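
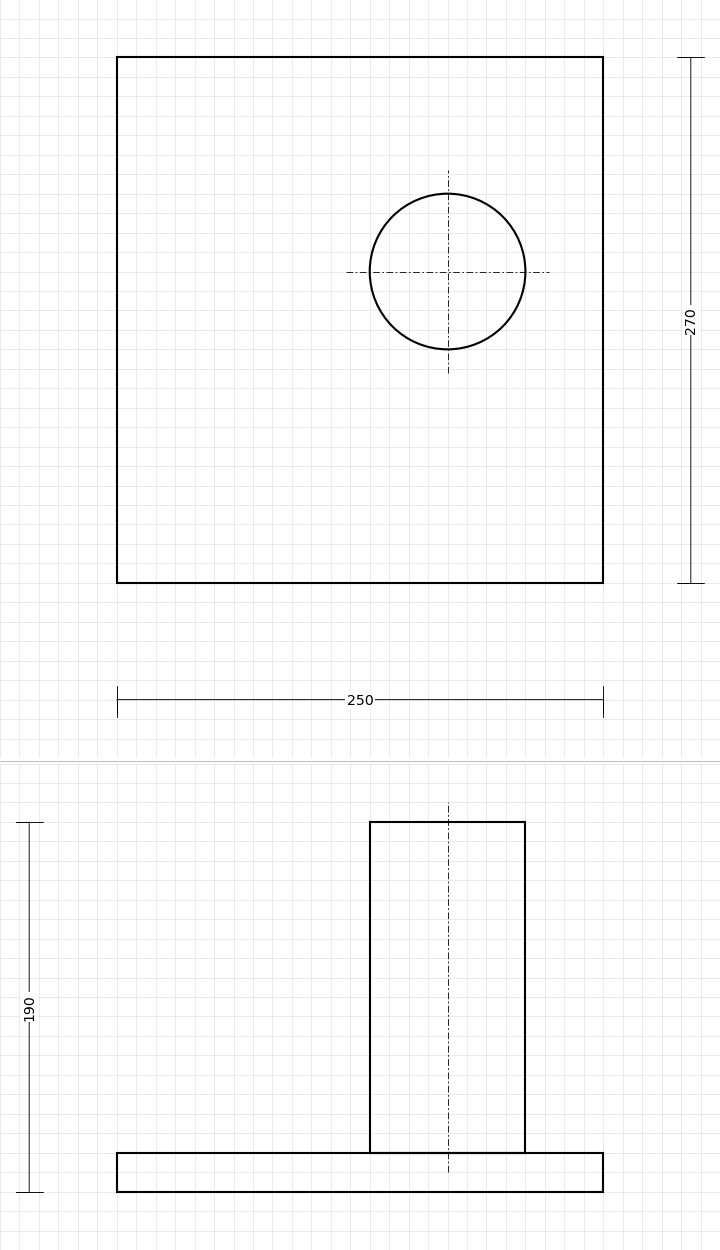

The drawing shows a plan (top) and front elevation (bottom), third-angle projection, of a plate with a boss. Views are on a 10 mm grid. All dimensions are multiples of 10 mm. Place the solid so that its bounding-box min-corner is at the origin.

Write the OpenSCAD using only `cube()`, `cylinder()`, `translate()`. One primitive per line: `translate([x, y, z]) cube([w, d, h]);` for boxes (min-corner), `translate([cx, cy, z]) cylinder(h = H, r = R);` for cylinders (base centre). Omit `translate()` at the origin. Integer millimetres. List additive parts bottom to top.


cube([250, 270, 20]);
translate([170, 160, 20]) cylinder(h = 170, r = 40);


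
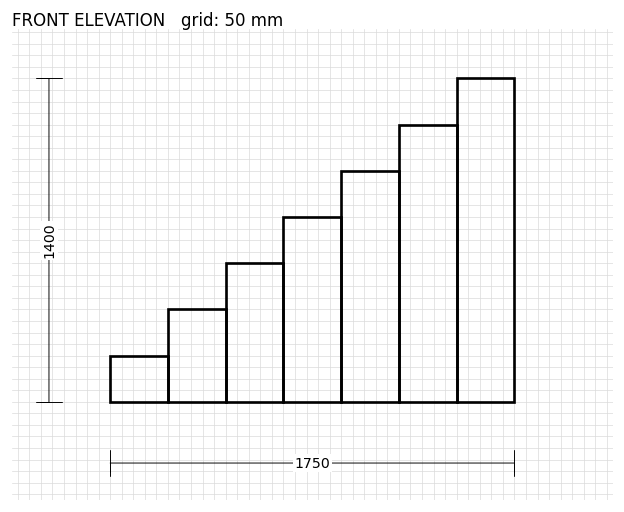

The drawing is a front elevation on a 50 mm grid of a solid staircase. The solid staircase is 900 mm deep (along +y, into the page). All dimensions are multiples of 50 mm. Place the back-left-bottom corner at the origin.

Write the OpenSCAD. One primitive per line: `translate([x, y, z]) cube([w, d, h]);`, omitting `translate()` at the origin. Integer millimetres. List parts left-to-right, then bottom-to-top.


cube([250, 900, 200]);
translate([250, 0, 0]) cube([250, 900, 400]);
translate([500, 0, 0]) cube([250, 900, 600]);
translate([750, 0, 0]) cube([250, 900, 800]);
translate([1000, 0, 0]) cube([250, 900, 1000]);
translate([1250, 0, 0]) cube([250, 900, 1200]);
translate([1500, 0, 0]) cube([250, 900, 1400]);


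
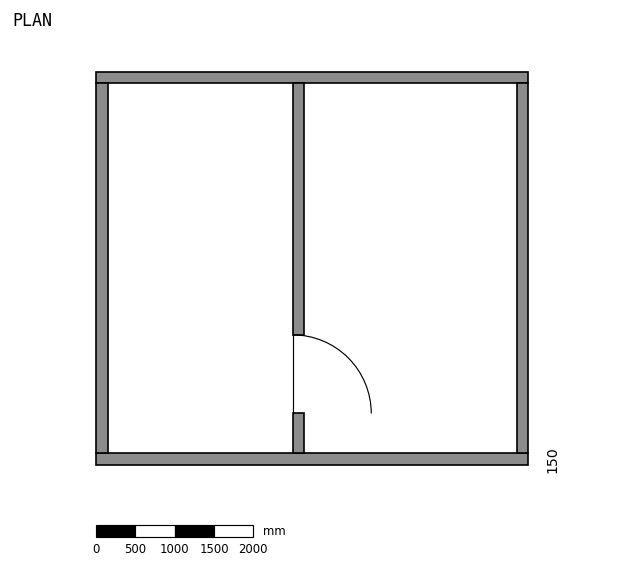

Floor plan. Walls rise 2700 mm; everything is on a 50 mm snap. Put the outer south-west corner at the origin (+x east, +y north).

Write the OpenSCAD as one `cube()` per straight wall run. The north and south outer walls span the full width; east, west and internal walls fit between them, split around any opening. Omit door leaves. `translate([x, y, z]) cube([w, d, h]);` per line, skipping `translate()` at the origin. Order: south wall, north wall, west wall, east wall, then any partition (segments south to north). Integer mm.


cube([5500, 150, 2700]);
translate([0, 4850, 0]) cube([5500, 150, 2700]);
translate([0, 150, 0]) cube([150, 4700, 2700]);
translate([5350, 150, 0]) cube([150, 4700, 2700]);
translate([2500, 150, 0]) cube([150, 500, 2700]);
translate([2500, 1650, 0]) cube([150, 3200, 2700]);


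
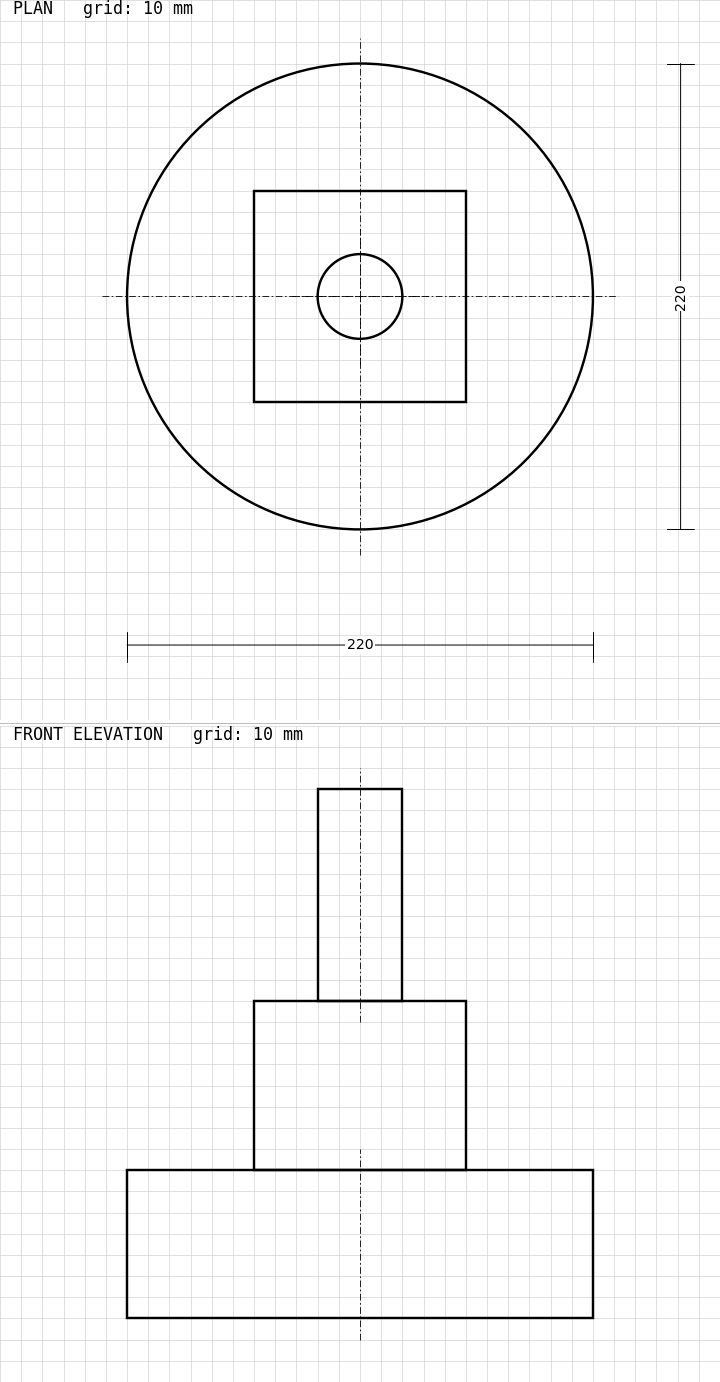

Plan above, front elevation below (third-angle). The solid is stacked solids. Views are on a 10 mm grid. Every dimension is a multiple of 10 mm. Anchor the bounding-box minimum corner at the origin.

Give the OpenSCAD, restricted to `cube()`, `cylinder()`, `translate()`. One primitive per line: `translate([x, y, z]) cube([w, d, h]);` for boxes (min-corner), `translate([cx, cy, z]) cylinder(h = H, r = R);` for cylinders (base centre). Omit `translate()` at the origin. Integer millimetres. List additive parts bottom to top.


translate([110, 110, 0]) cylinder(h = 70, r = 110);
translate([60, 60, 70]) cube([100, 100, 80]);
translate([110, 110, 150]) cylinder(h = 100, r = 20);


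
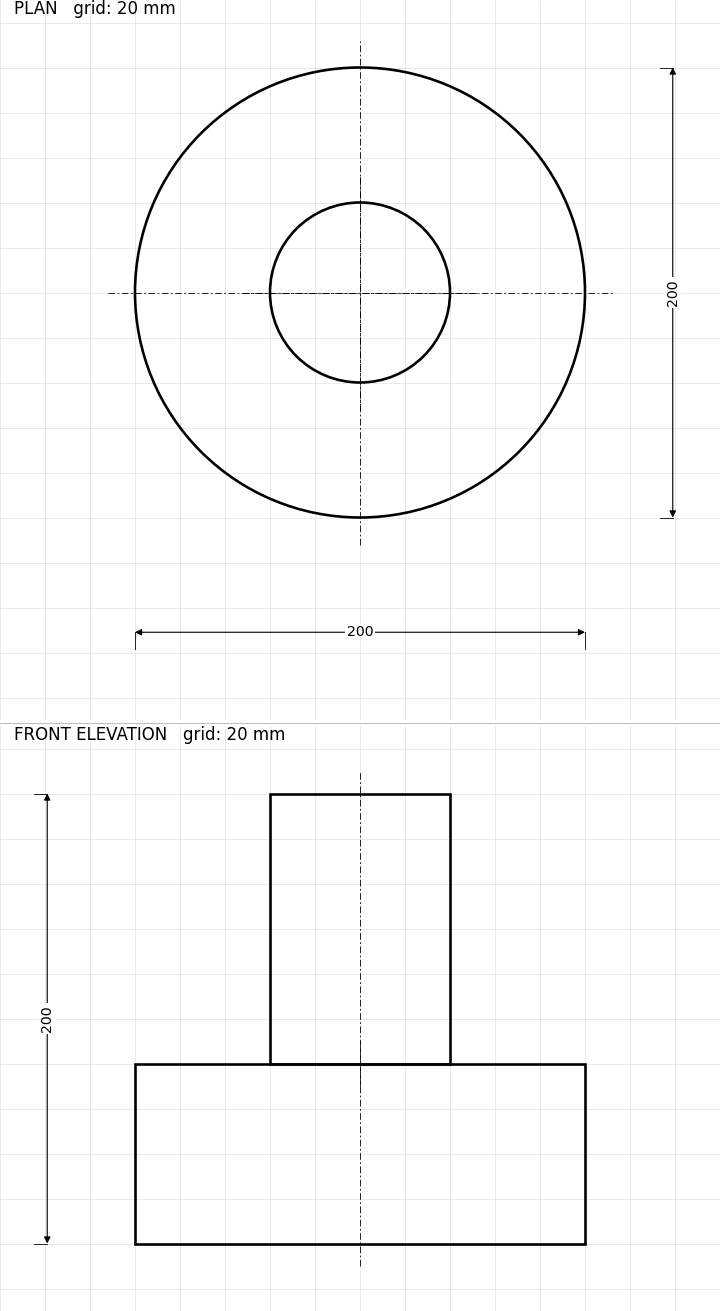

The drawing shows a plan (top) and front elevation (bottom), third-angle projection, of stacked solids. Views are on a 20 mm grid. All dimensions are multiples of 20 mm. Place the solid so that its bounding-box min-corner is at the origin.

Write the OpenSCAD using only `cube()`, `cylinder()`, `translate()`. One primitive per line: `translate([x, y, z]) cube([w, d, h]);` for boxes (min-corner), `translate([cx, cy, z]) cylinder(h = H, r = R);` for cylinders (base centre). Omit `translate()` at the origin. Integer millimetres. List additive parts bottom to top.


translate([100, 100, 0]) cylinder(h = 80, r = 100);
translate([100, 100, 80]) cylinder(h = 120, r = 40);


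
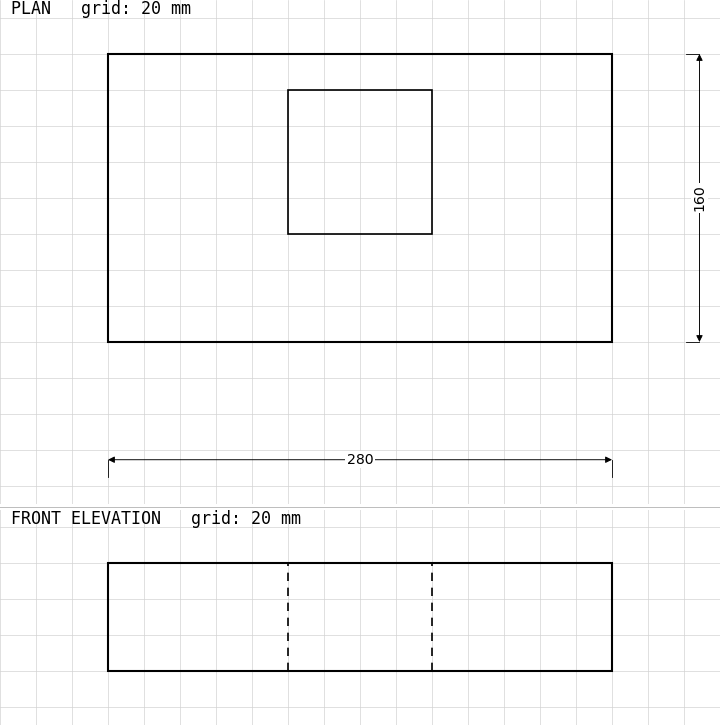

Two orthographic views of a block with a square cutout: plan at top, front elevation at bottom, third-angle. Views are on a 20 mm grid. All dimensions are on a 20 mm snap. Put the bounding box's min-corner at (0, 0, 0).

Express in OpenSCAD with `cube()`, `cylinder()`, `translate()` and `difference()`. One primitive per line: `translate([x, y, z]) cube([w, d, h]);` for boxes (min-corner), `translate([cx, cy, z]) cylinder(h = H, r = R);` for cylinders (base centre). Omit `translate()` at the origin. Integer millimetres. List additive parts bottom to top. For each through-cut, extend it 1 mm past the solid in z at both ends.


difference() {
  cube([280, 160, 60]);
  translate([100, 60, -1]) cube([80, 80, 62]);
}


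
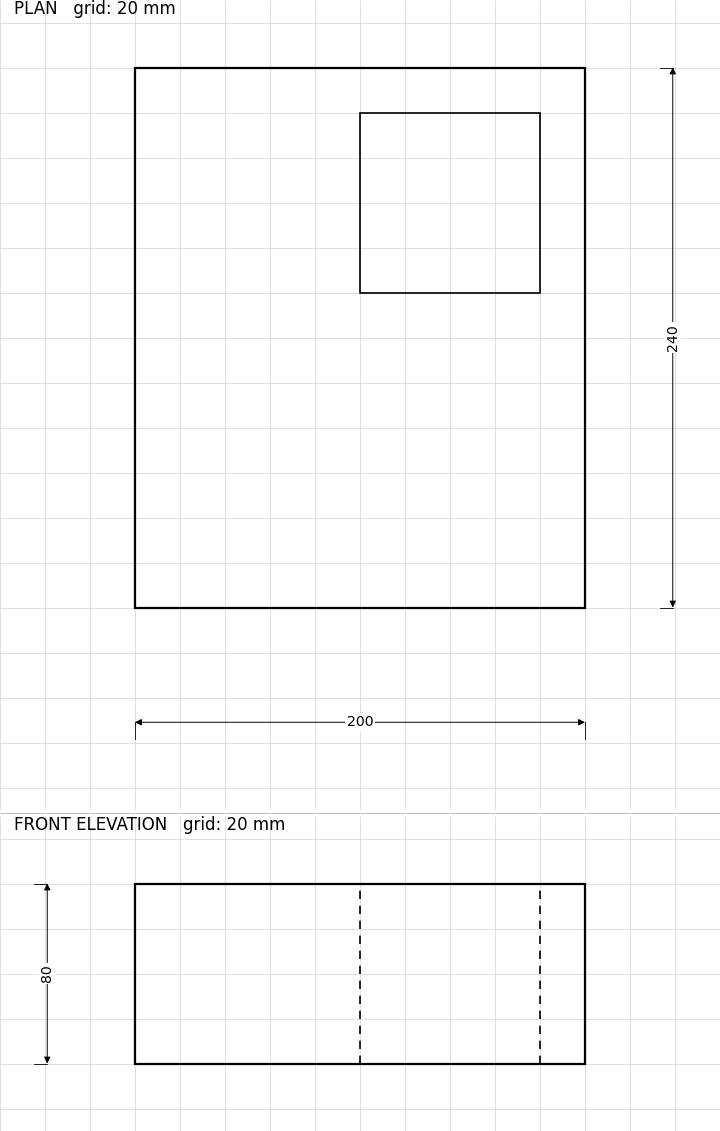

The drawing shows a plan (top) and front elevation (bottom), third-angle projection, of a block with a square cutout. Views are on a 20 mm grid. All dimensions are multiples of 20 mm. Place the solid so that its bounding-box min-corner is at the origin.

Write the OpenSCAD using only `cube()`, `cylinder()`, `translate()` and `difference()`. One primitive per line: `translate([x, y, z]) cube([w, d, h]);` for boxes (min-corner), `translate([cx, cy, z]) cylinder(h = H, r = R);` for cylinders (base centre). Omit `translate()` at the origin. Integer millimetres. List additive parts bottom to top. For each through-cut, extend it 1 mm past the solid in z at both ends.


difference() {
  cube([200, 240, 80]);
  translate([100, 140, -1]) cube([80, 80, 82]);
}


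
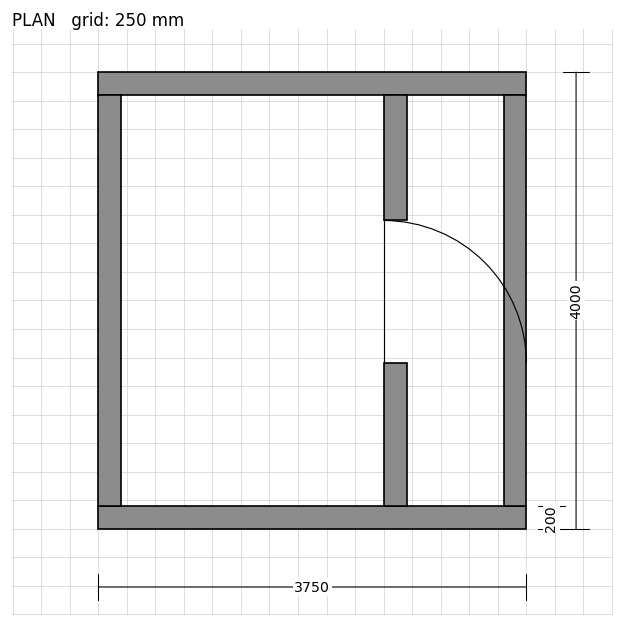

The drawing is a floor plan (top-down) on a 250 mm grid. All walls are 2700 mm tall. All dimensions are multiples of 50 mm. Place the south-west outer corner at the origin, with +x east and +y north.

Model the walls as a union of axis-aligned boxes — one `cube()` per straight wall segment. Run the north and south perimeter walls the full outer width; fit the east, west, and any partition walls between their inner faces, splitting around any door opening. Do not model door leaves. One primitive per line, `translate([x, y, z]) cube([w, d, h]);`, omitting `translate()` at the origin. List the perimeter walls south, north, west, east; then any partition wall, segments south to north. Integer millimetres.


cube([3750, 200, 2700]);
translate([0, 3800, 0]) cube([3750, 200, 2700]);
translate([0, 200, 0]) cube([200, 3600, 2700]);
translate([3550, 200, 0]) cube([200, 3600, 2700]);
translate([2500, 200, 0]) cube([200, 1250, 2700]);
translate([2500, 2700, 0]) cube([200, 1100, 2700]);


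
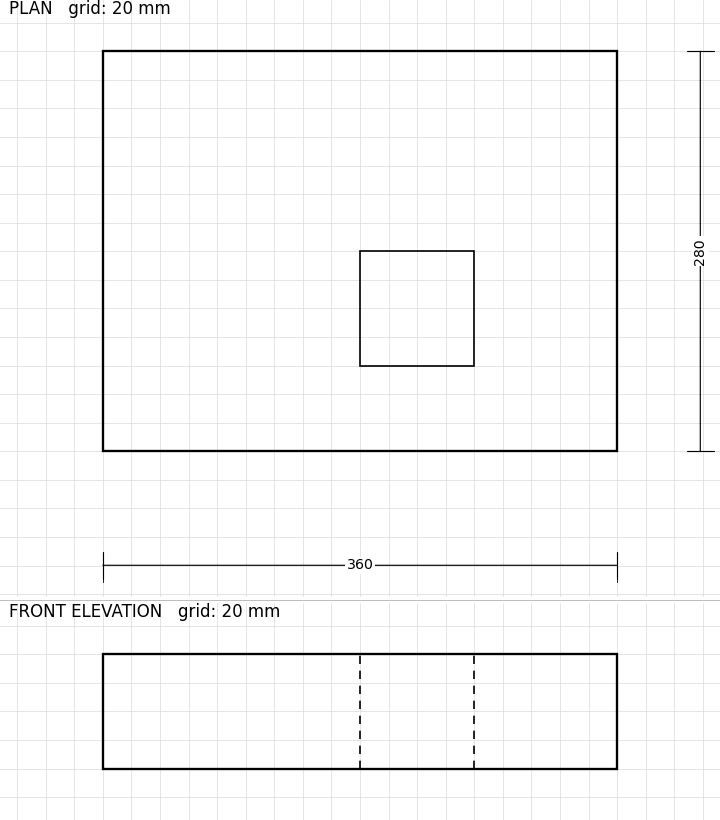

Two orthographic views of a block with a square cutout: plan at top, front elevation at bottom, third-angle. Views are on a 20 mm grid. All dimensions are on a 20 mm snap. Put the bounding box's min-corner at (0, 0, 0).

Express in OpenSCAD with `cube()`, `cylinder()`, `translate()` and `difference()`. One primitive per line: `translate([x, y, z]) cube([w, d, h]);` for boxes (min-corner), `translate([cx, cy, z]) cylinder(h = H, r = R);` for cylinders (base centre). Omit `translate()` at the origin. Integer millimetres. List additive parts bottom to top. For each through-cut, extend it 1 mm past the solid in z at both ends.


difference() {
  cube([360, 280, 80]);
  translate([180, 60, -1]) cube([80, 80, 82]);
}


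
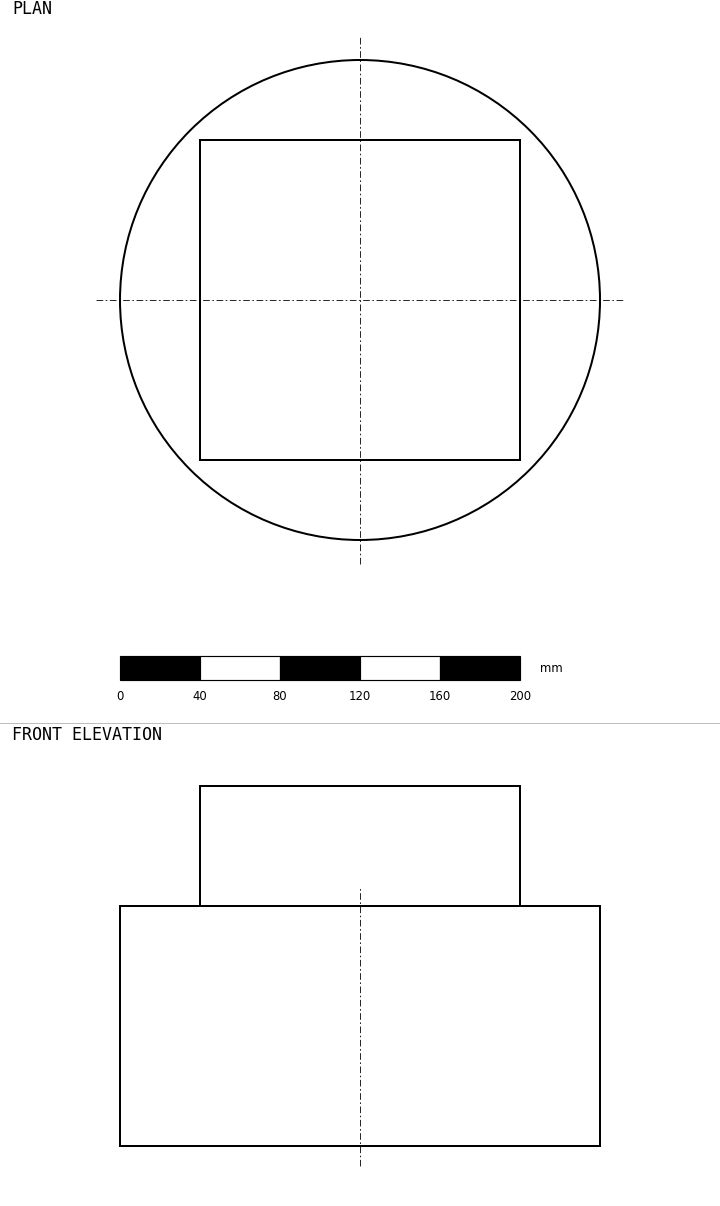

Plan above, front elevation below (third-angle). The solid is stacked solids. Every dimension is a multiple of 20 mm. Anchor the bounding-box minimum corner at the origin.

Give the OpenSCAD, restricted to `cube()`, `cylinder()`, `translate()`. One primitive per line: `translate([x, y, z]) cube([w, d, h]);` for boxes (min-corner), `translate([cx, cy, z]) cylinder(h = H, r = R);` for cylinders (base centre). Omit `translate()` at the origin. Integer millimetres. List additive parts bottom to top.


translate([120, 120, 0]) cylinder(h = 120, r = 120);
translate([40, 40, 120]) cube([160, 160, 60]);


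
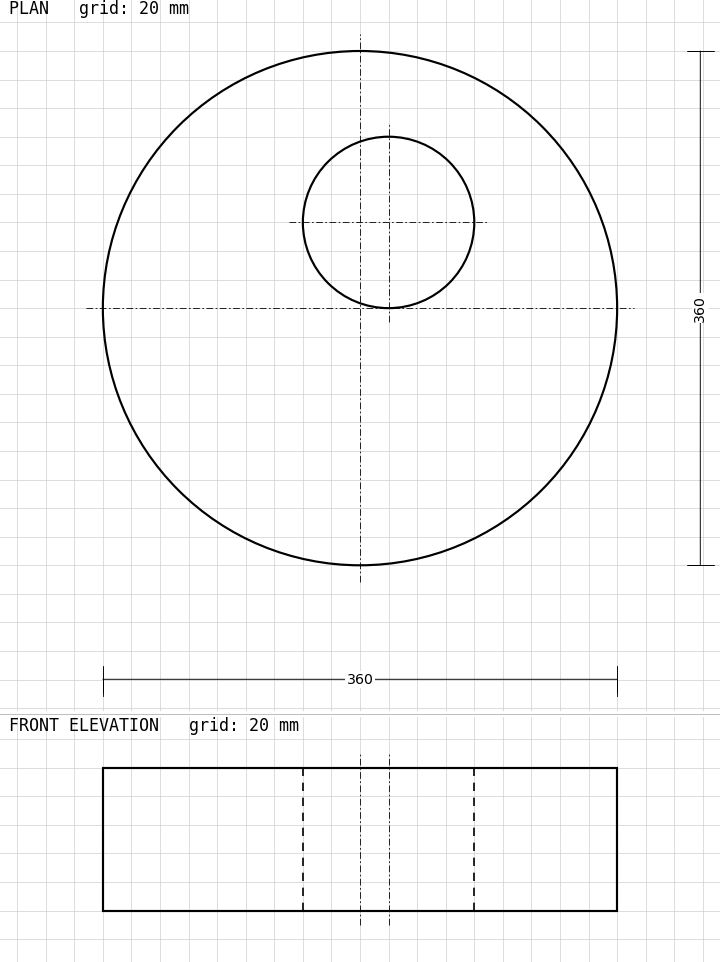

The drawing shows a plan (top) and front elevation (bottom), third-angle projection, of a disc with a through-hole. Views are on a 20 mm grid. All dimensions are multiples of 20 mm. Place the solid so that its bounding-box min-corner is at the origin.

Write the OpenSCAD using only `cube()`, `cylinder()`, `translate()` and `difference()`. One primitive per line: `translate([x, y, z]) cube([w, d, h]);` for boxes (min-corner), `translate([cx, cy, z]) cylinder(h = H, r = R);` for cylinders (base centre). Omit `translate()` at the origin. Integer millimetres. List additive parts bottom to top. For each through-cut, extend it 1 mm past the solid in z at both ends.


difference() {
  translate([180, 180, 0]) cylinder(h = 100, r = 180);
  translate([200, 240, -1]) cylinder(h = 102, r = 60);
}


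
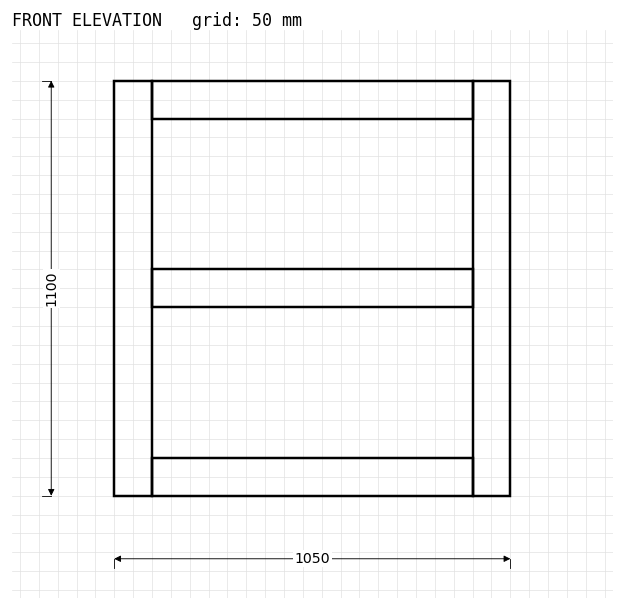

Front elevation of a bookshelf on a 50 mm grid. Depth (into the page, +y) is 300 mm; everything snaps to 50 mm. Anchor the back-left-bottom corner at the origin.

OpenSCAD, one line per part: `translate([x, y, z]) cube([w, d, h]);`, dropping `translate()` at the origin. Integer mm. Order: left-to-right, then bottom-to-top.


cube([100, 300, 1100]);
translate([100, 0, 0]) cube([850, 300, 100]);
translate([100, 0, 500]) cube([850, 300, 100]);
translate([100, 0, 1000]) cube([850, 300, 100]);
translate([950, 0, 0]) cube([100, 300, 1100]);


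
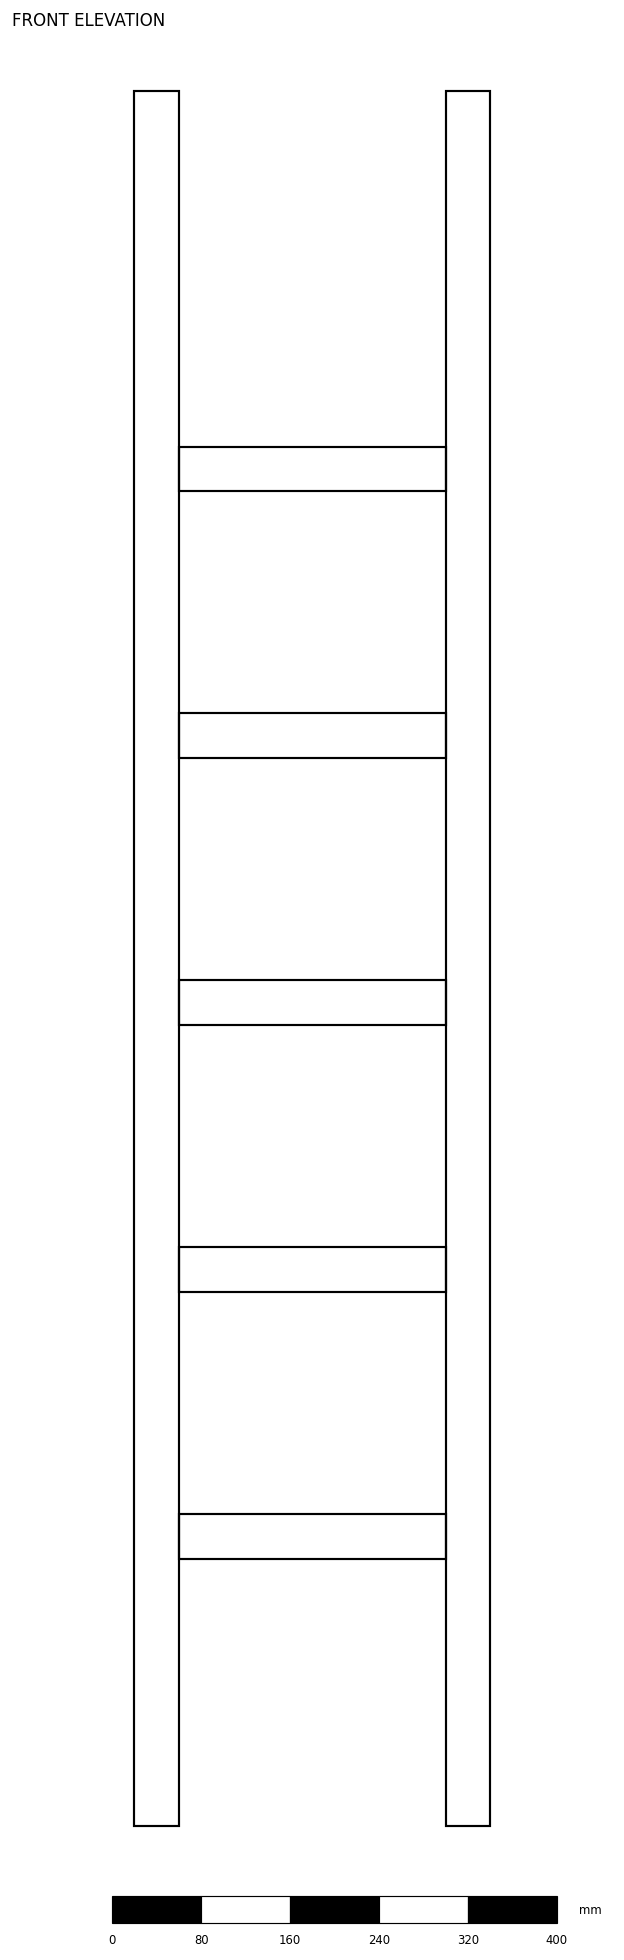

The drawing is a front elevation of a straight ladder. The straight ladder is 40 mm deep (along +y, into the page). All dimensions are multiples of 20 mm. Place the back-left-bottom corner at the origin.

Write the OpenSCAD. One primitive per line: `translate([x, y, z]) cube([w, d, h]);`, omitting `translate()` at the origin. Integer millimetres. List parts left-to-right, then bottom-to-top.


cube([40, 40, 1560]);
translate([40, 0, 240]) cube([240, 40, 40]);
translate([40, 0, 480]) cube([240, 40, 40]);
translate([40, 0, 720]) cube([240, 40, 40]);
translate([40, 0, 960]) cube([240, 40, 40]);
translate([40, 0, 1200]) cube([240, 40, 40]);
translate([280, 0, 0]) cube([40, 40, 1560]);


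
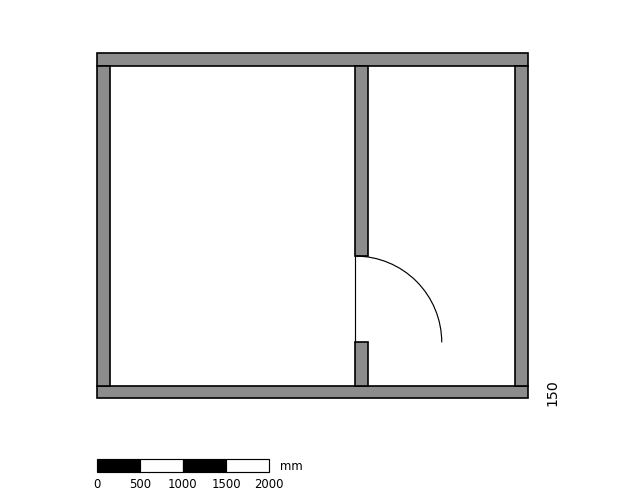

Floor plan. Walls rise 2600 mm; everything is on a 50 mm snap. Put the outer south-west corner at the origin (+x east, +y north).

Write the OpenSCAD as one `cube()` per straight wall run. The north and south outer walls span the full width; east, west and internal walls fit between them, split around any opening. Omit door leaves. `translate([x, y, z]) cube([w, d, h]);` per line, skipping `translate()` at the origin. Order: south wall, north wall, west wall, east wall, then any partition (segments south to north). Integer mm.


cube([5000, 150, 2600]);
translate([0, 3850, 0]) cube([5000, 150, 2600]);
translate([0, 150, 0]) cube([150, 3700, 2600]);
translate([4850, 150, 0]) cube([150, 3700, 2600]);
translate([3000, 150, 0]) cube([150, 500, 2600]);
translate([3000, 1650, 0]) cube([150, 2200, 2600]);


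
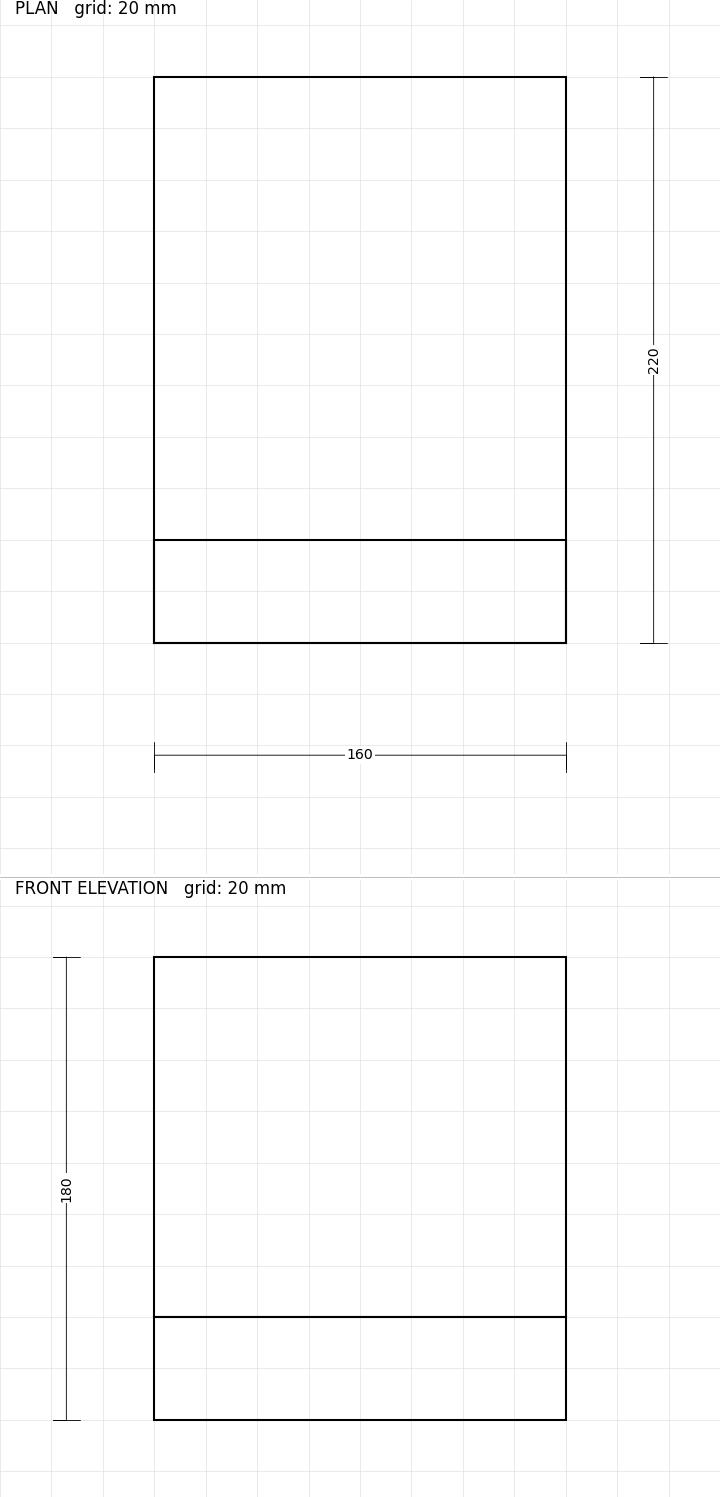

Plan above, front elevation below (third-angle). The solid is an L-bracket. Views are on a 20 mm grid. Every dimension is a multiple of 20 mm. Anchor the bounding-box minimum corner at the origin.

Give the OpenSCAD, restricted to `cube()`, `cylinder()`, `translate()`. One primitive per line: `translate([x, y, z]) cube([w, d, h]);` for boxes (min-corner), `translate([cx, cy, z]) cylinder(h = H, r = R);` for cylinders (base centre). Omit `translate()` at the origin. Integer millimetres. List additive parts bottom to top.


cube([160, 220, 40]);
translate([0, 0, 40]) cube([160, 40, 140]);


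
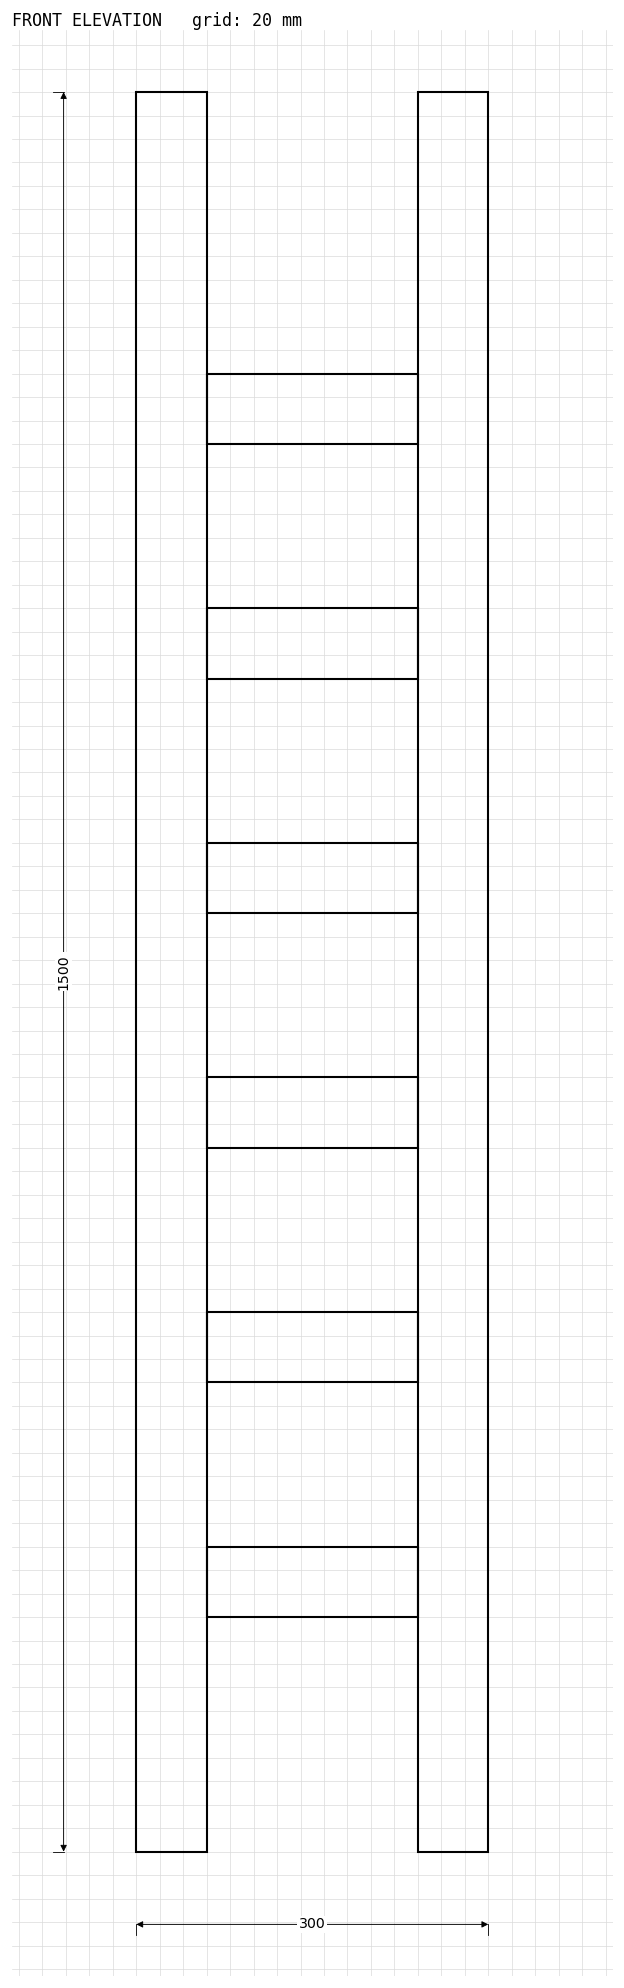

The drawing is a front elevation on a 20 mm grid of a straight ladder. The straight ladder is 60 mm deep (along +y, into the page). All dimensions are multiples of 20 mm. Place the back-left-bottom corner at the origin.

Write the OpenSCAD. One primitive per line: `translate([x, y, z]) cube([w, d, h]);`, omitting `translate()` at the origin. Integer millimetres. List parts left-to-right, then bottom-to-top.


cube([60, 60, 1500]);
translate([60, 0, 200]) cube([180, 60, 60]);
translate([60, 0, 400]) cube([180, 60, 60]);
translate([60, 0, 600]) cube([180, 60, 60]);
translate([60, 0, 800]) cube([180, 60, 60]);
translate([60, 0, 1000]) cube([180, 60, 60]);
translate([60, 0, 1200]) cube([180, 60, 60]);
translate([240, 0, 0]) cube([60, 60, 1500]);


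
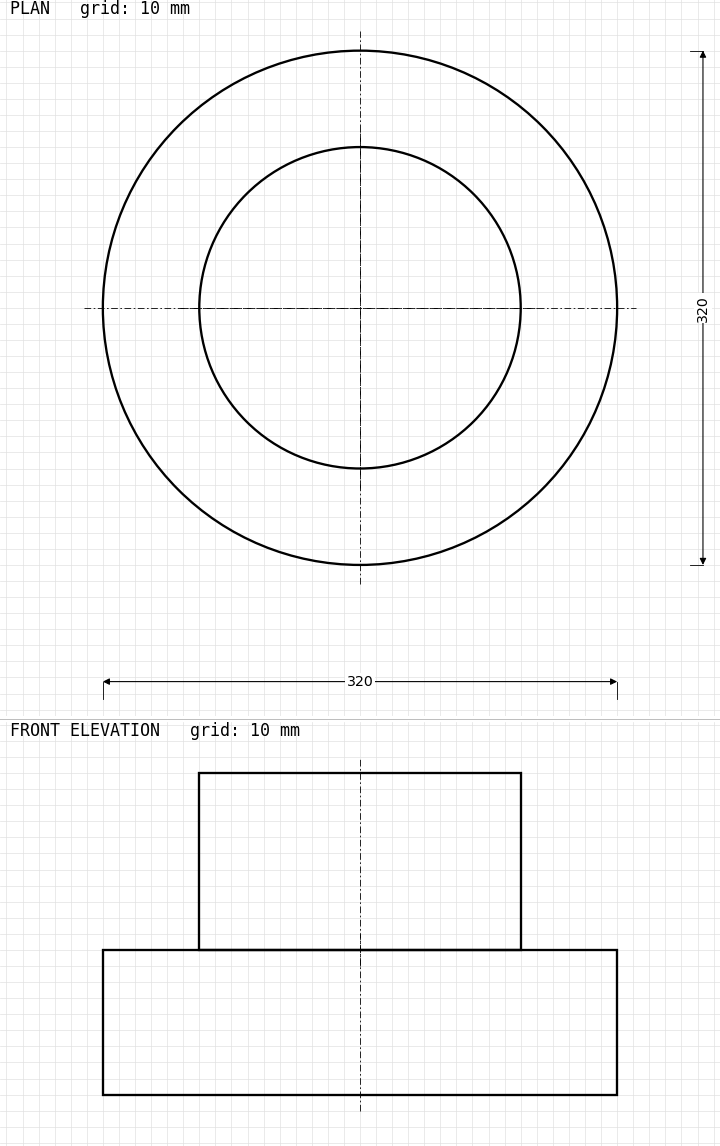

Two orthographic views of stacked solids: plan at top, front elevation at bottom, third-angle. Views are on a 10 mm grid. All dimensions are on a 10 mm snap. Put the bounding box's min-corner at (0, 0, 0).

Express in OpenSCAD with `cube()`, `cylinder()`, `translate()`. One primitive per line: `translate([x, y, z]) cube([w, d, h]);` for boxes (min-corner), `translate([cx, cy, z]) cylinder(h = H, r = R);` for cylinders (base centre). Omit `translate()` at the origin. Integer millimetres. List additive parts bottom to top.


translate([160, 160, 0]) cylinder(h = 90, r = 160);
translate([160, 160, 90]) cylinder(h = 110, r = 100);


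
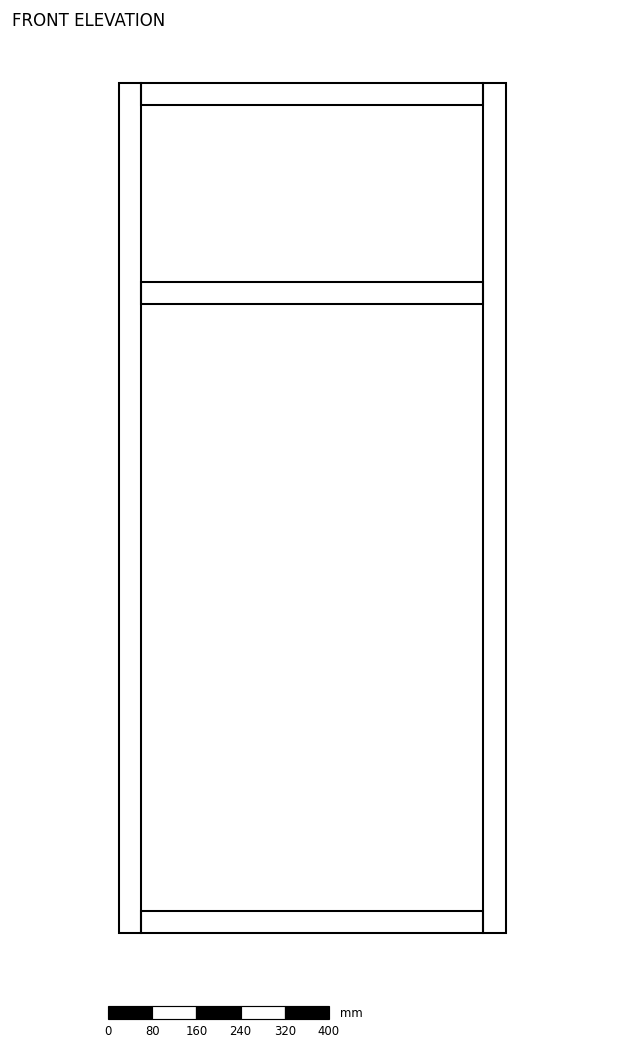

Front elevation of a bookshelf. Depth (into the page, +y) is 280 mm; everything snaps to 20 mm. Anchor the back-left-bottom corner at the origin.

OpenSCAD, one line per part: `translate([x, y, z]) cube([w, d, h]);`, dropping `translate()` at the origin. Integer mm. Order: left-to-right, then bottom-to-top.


cube([40, 280, 1540]);
translate([40, 0, 0]) cube([620, 280, 40]);
translate([40, 0, 1140]) cube([620, 280, 40]);
translate([40, 0, 1500]) cube([620, 280, 40]);
translate([660, 0, 0]) cube([40, 280, 1540]);


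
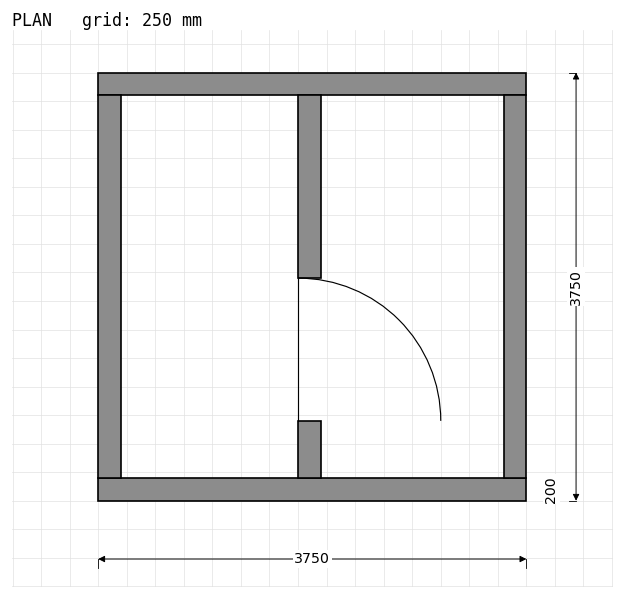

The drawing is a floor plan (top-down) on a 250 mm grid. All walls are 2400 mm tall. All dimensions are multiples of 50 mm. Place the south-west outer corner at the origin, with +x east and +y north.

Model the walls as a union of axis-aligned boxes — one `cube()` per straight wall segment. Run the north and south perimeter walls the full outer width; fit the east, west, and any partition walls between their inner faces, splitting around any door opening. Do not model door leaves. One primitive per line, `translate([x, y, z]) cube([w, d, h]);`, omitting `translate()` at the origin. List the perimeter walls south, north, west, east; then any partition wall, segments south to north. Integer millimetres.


cube([3750, 200, 2400]);
translate([0, 3550, 0]) cube([3750, 200, 2400]);
translate([0, 200, 0]) cube([200, 3350, 2400]);
translate([3550, 200, 0]) cube([200, 3350, 2400]);
translate([1750, 200, 0]) cube([200, 500, 2400]);
translate([1750, 1950, 0]) cube([200, 1600, 2400]);


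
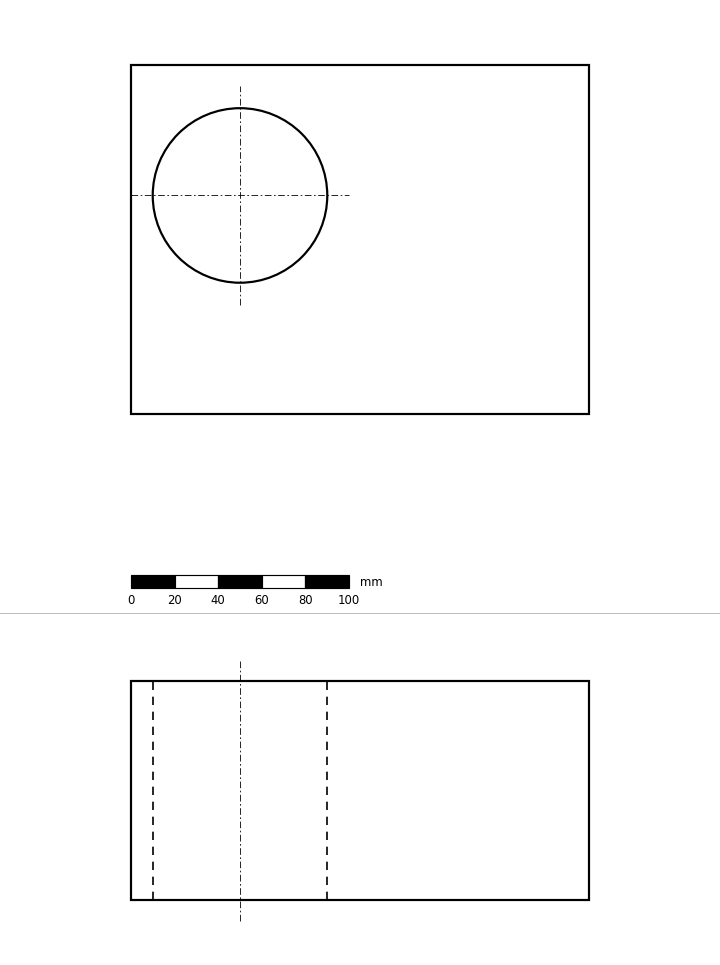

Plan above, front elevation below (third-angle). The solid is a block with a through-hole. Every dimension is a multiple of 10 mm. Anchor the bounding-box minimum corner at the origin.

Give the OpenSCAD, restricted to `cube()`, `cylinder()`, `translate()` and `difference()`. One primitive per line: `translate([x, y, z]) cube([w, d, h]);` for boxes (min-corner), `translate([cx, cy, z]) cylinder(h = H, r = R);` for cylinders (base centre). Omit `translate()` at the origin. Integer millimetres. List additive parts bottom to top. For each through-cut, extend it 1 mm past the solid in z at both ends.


difference() {
  cube([210, 160, 100]);
  translate([50, 100, -1]) cylinder(h = 102, r = 40);
}


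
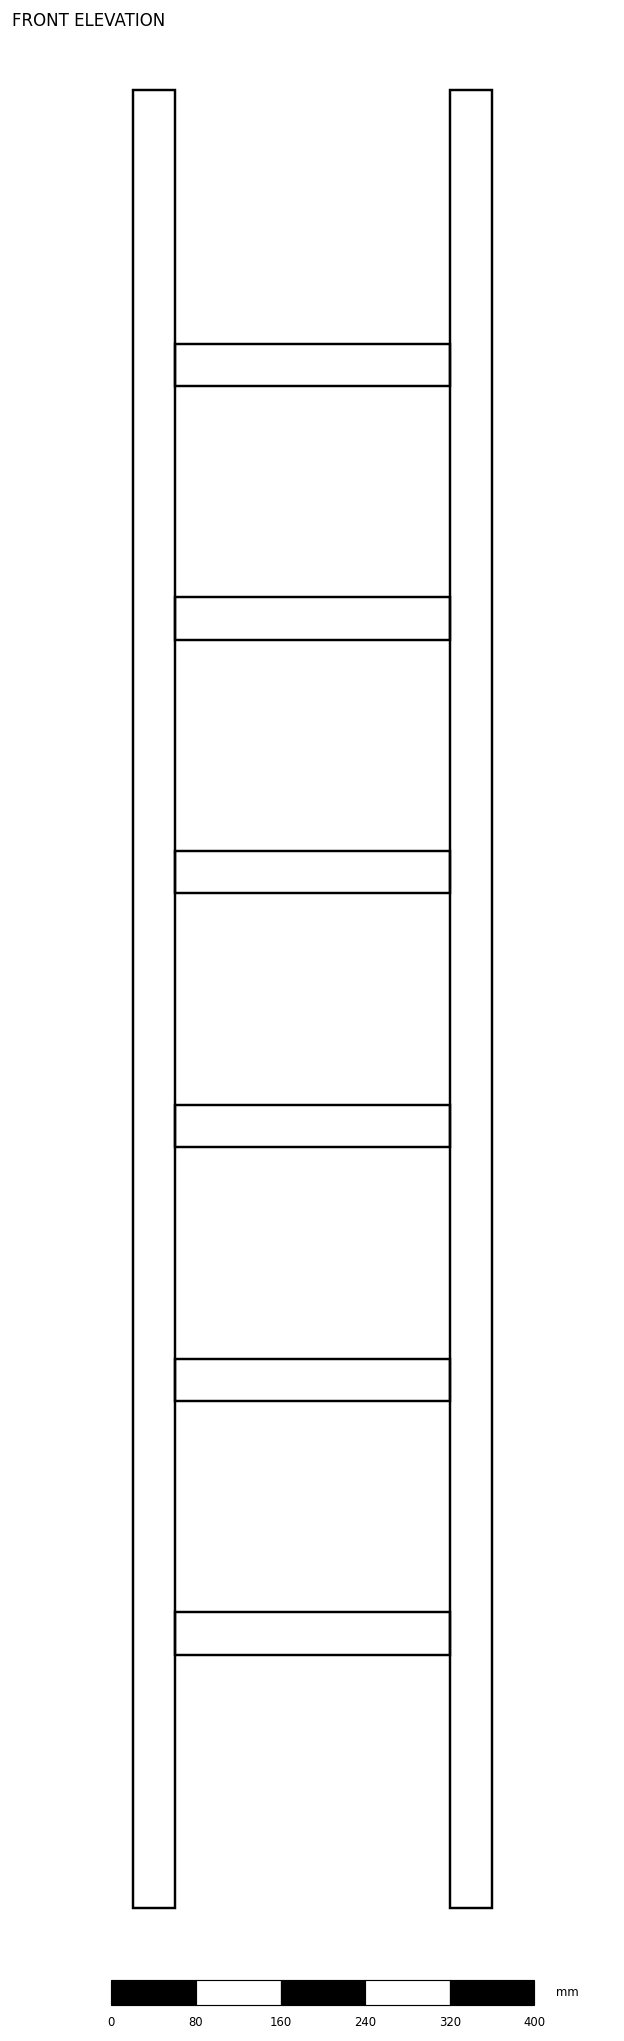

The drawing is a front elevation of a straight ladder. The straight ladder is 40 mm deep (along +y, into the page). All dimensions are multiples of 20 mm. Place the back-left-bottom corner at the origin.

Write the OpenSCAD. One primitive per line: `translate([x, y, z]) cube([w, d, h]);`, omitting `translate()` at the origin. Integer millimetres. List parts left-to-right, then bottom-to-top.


cube([40, 40, 1720]);
translate([40, 0, 240]) cube([260, 40, 40]);
translate([40, 0, 480]) cube([260, 40, 40]);
translate([40, 0, 720]) cube([260, 40, 40]);
translate([40, 0, 960]) cube([260, 40, 40]);
translate([40, 0, 1200]) cube([260, 40, 40]);
translate([40, 0, 1440]) cube([260, 40, 40]);
translate([300, 0, 0]) cube([40, 40, 1720]);


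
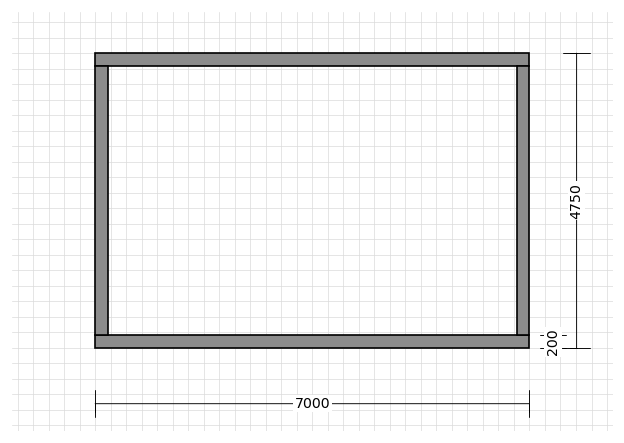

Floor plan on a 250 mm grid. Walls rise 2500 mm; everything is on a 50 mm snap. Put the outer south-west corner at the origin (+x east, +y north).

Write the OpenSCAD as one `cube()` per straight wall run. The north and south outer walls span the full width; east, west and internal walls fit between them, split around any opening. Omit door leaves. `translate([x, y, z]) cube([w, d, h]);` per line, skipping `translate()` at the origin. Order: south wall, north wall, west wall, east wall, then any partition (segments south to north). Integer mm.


cube([7000, 200, 2500]);
translate([0, 4550, 0]) cube([7000, 200, 2500]);
translate([0, 200, 0]) cube([200, 4350, 2500]);
translate([6800, 200, 0]) cube([200, 4350, 2500]);


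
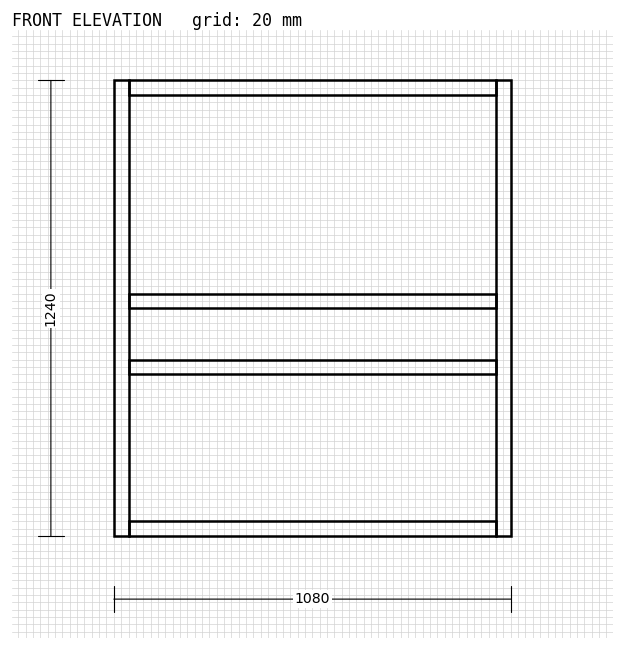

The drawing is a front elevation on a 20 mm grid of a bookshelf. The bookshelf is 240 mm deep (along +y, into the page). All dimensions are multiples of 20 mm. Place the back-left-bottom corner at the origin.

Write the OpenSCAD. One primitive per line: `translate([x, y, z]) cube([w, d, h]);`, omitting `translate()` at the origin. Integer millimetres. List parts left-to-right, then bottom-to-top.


cube([40, 240, 1240]);
translate([40, 0, 0]) cube([1000, 240, 40]);
translate([40, 0, 440]) cube([1000, 240, 40]);
translate([40, 0, 620]) cube([1000, 240, 40]);
translate([40, 0, 1200]) cube([1000, 240, 40]);
translate([1040, 0, 0]) cube([40, 240, 1240]);


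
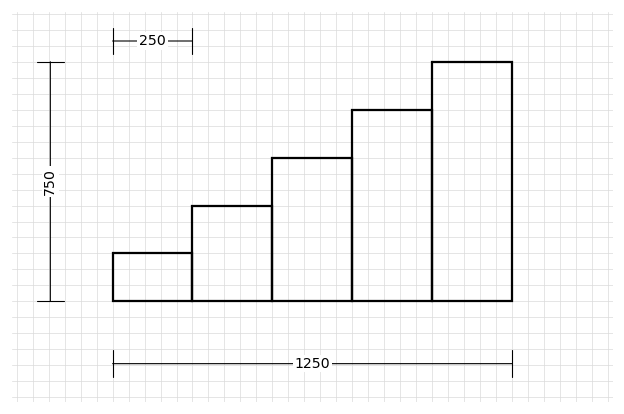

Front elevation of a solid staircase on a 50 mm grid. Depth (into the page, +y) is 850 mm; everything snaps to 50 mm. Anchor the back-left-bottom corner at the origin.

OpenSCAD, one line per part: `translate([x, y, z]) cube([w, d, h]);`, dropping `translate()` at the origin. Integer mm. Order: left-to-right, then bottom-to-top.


cube([250, 850, 150]);
translate([250, 0, 0]) cube([250, 850, 300]);
translate([500, 0, 0]) cube([250, 850, 450]);
translate([750, 0, 0]) cube([250, 850, 600]);
translate([1000, 0, 0]) cube([250, 850, 750]);


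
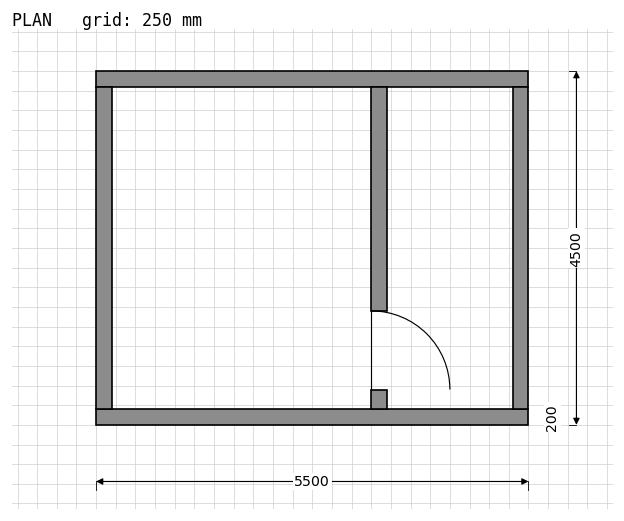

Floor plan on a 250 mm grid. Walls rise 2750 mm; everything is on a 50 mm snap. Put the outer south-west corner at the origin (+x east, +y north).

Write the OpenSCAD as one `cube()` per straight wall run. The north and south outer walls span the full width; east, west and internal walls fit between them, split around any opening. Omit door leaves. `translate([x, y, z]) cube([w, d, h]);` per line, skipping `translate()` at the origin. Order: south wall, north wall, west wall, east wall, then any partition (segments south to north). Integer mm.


cube([5500, 200, 2750]);
translate([0, 4300, 0]) cube([5500, 200, 2750]);
translate([0, 200, 0]) cube([200, 4100, 2750]);
translate([5300, 200, 0]) cube([200, 4100, 2750]);
translate([3500, 200, 0]) cube([200, 250, 2750]);
translate([3500, 1450, 0]) cube([200, 2850, 2750]);


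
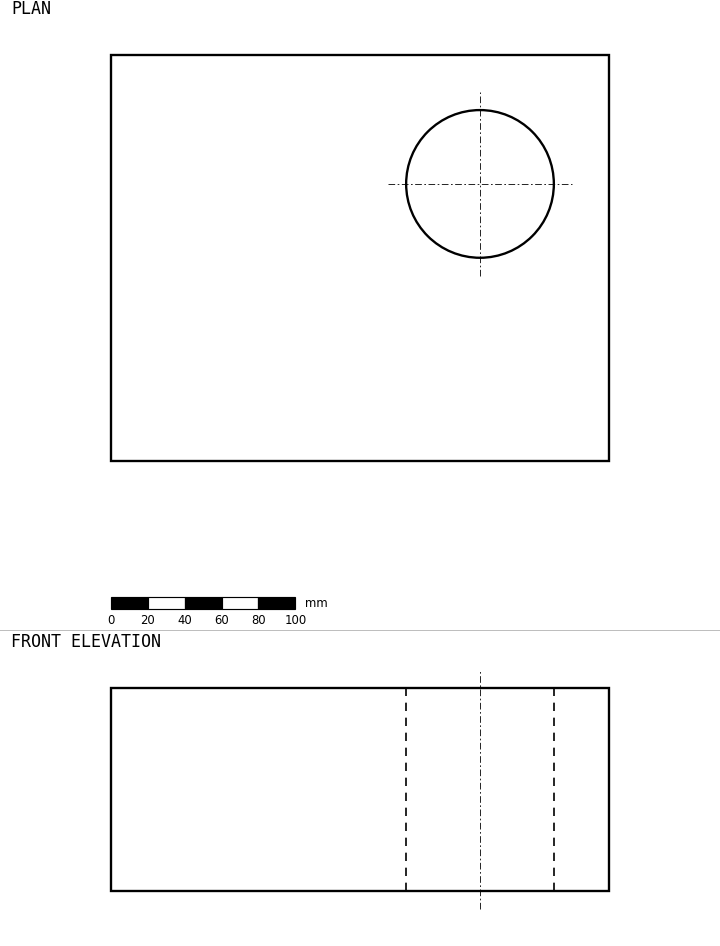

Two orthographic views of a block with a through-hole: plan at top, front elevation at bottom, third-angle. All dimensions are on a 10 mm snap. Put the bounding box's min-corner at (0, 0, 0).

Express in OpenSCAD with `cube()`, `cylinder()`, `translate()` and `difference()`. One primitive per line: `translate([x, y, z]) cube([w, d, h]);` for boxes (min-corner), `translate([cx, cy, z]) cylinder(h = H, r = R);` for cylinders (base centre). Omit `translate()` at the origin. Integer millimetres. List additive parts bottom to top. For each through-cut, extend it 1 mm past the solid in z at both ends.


difference() {
  cube([270, 220, 110]);
  translate([200, 150, -1]) cylinder(h = 112, r = 40);
}


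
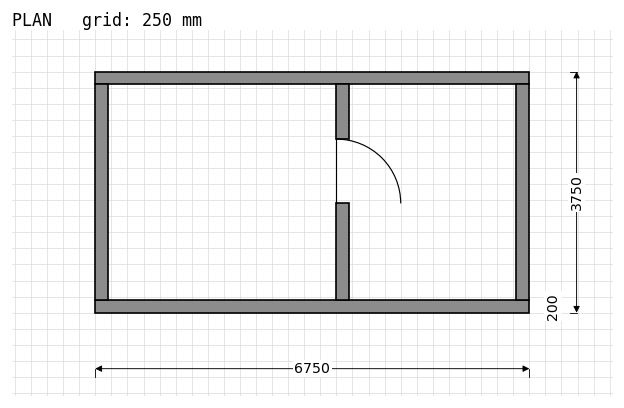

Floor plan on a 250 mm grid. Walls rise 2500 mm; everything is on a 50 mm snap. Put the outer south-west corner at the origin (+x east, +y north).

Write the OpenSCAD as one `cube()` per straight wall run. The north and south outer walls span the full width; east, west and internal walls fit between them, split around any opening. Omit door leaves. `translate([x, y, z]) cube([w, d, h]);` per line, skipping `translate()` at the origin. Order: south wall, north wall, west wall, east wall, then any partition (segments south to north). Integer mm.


cube([6750, 200, 2500]);
translate([0, 3550, 0]) cube([6750, 200, 2500]);
translate([0, 200, 0]) cube([200, 3350, 2500]);
translate([6550, 200, 0]) cube([200, 3350, 2500]);
translate([3750, 200, 0]) cube([200, 1500, 2500]);
translate([3750, 2700, 0]) cube([200, 850, 2500]);


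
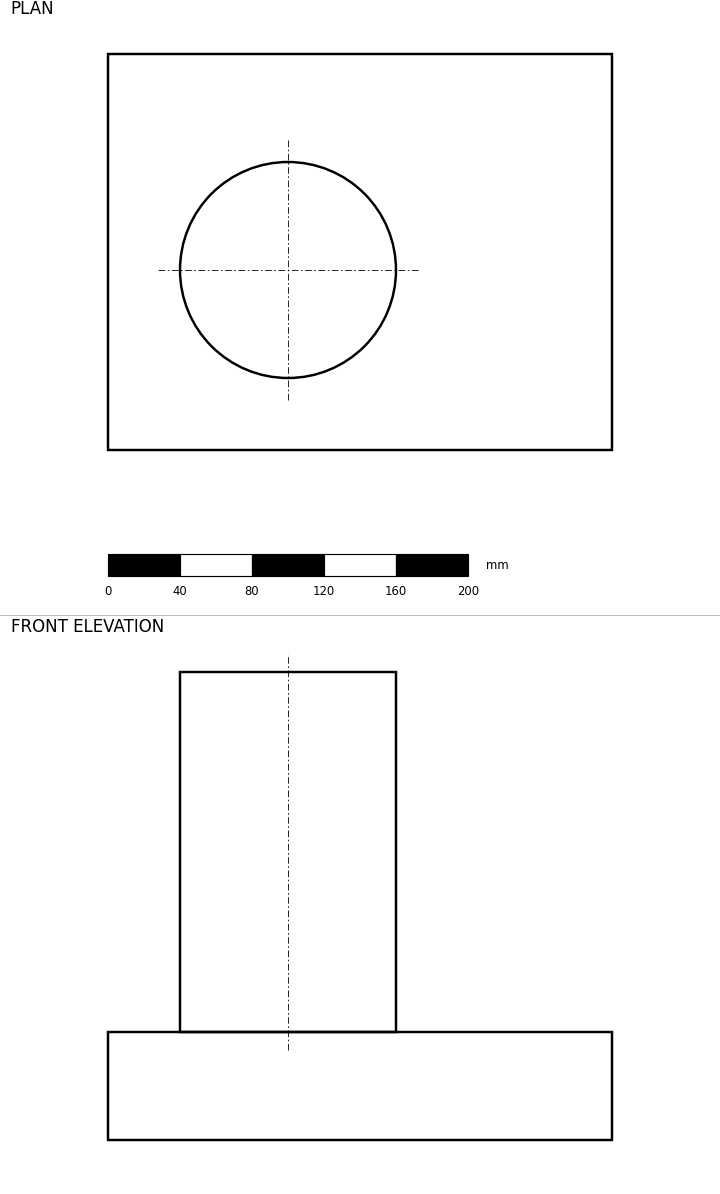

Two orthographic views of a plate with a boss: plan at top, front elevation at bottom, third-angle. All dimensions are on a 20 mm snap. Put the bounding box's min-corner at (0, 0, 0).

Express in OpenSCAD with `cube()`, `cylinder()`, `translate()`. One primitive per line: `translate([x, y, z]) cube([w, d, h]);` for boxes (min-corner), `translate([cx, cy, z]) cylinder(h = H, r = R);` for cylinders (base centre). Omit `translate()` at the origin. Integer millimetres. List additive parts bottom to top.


cube([280, 220, 60]);
translate([100, 100, 60]) cylinder(h = 200, r = 60);


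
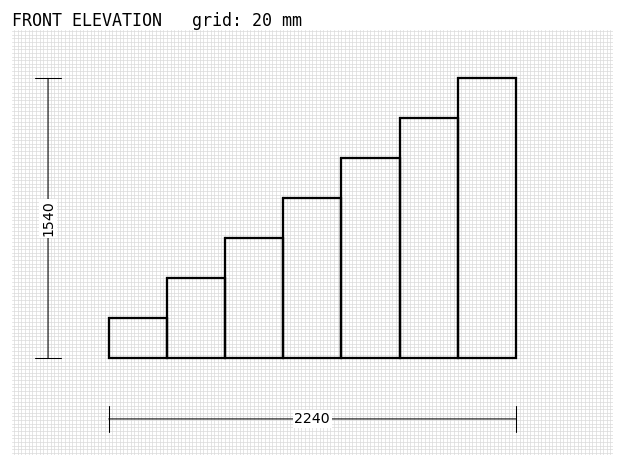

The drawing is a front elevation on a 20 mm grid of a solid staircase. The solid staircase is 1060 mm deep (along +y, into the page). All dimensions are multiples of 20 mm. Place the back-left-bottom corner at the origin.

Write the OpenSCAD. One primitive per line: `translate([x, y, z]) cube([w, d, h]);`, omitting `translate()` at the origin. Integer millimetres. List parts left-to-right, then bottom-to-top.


cube([320, 1060, 220]);
translate([320, 0, 0]) cube([320, 1060, 440]);
translate([640, 0, 0]) cube([320, 1060, 660]);
translate([960, 0, 0]) cube([320, 1060, 880]);
translate([1280, 0, 0]) cube([320, 1060, 1100]);
translate([1600, 0, 0]) cube([320, 1060, 1320]);
translate([1920, 0, 0]) cube([320, 1060, 1540]);


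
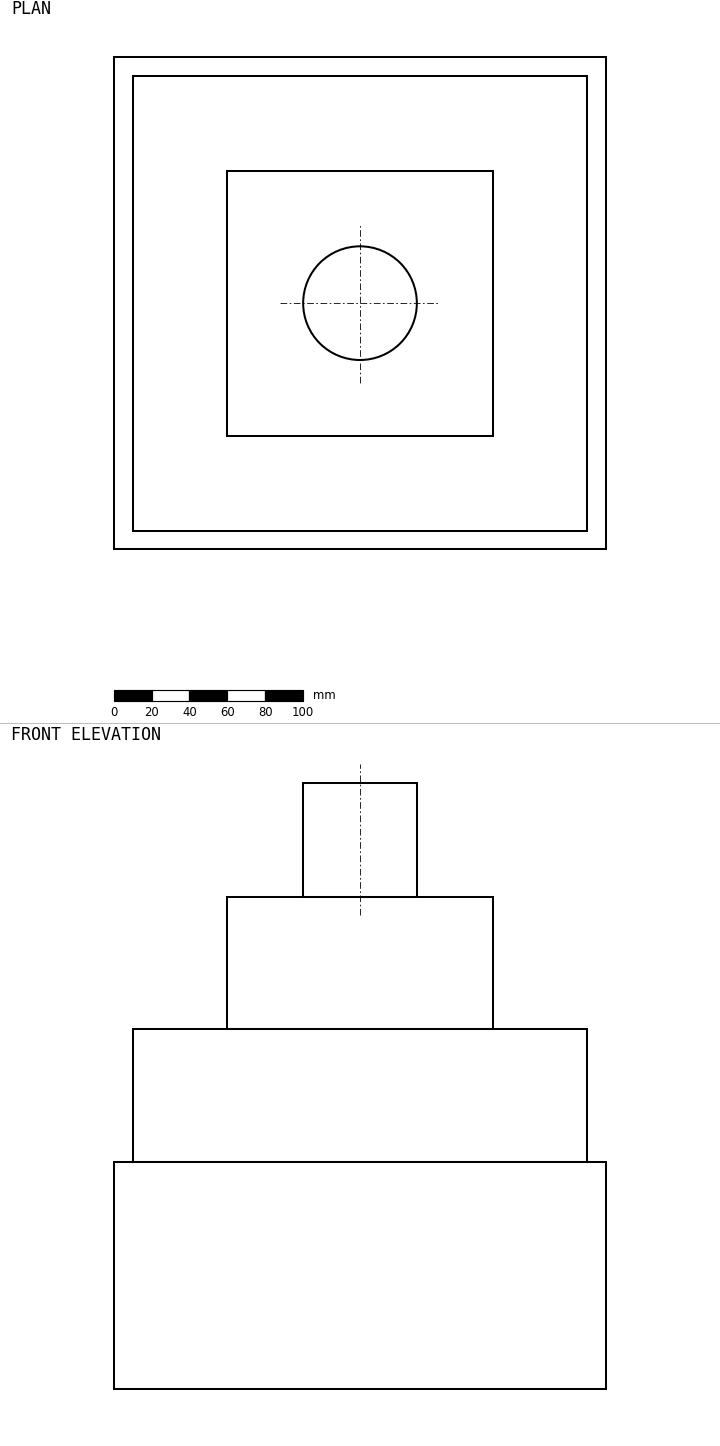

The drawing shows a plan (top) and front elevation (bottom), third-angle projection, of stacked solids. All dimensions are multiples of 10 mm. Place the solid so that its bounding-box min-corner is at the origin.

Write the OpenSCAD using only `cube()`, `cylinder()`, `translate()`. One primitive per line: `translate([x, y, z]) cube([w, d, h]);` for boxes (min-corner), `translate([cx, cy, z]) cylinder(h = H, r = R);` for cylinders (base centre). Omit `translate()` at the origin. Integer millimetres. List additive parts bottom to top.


cube([260, 260, 120]);
translate([10, 10, 120]) cube([240, 240, 70]);
translate([60, 60, 190]) cube([140, 140, 70]);
translate([130, 130, 260]) cylinder(h = 60, r = 30);


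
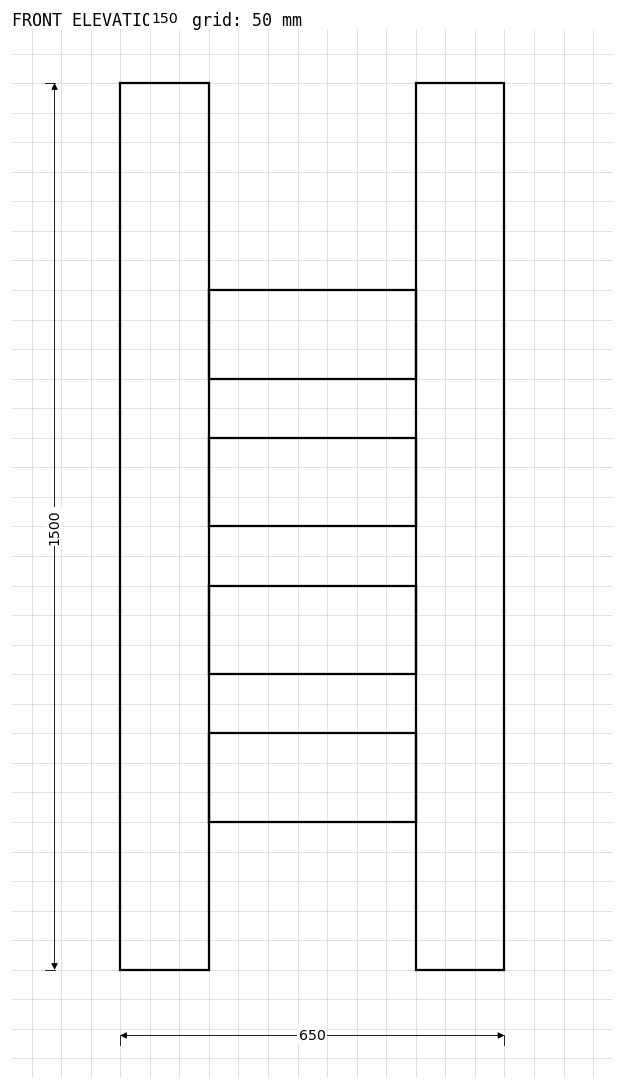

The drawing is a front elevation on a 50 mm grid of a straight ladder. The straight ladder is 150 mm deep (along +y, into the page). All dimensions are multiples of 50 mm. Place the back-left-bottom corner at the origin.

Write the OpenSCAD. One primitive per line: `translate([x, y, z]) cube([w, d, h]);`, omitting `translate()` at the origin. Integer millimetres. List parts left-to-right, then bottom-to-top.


cube([150, 150, 1500]);
translate([150, 0, 250]) cube([350, 150, 150]);
translate([150, 0, 500]) cube([350, 150, 150]);
translate([150, 0, 750]) cube([350, 150, 150]);
translate([150, 0, 1000]) cube([350, 150, 150]);
translate([500, 0, 0]) cube([150, 150, 1500]);


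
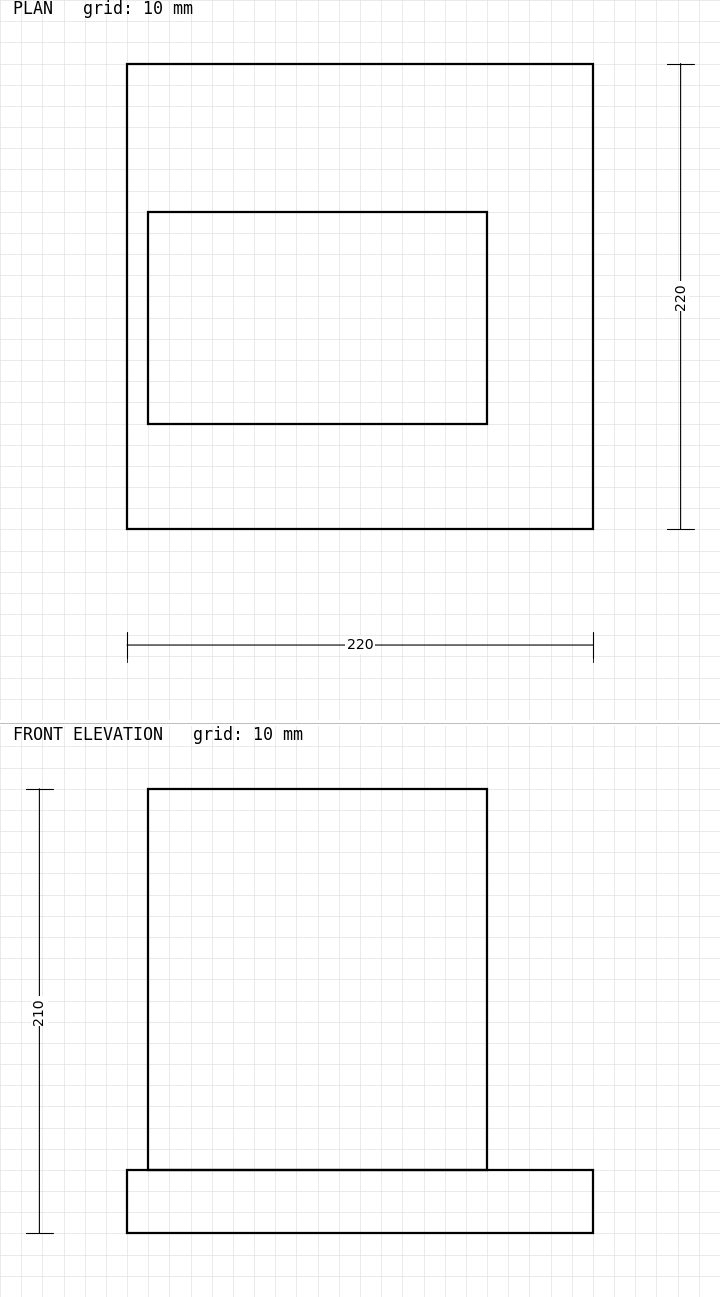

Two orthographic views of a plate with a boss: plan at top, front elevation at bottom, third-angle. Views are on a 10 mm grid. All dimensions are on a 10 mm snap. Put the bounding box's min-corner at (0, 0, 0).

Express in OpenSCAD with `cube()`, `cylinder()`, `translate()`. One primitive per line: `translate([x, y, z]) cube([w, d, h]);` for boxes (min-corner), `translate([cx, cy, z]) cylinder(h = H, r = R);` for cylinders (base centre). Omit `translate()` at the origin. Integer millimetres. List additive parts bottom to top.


cube([220, 220, 30]);
translate([10, 50, 30]) cube([160, 100, 180]);


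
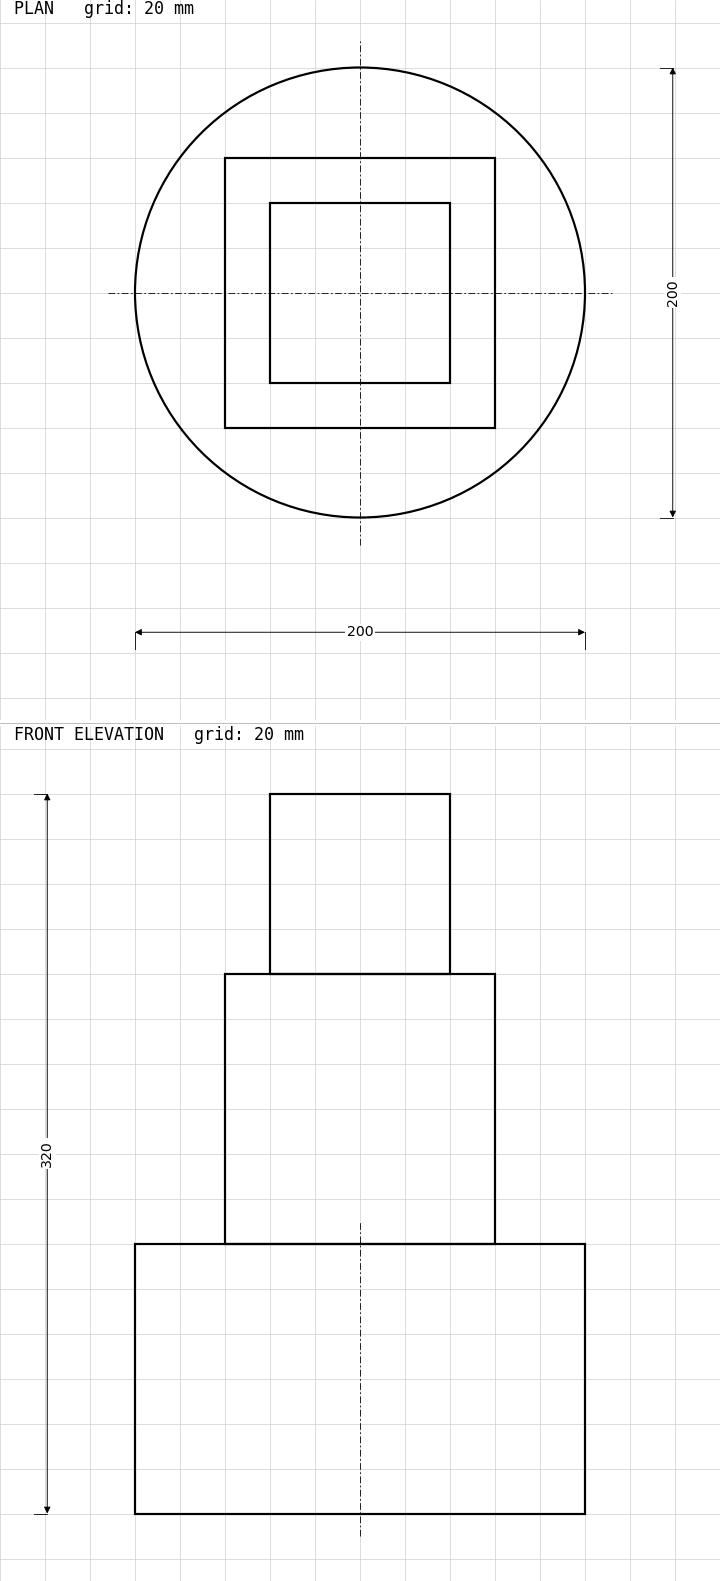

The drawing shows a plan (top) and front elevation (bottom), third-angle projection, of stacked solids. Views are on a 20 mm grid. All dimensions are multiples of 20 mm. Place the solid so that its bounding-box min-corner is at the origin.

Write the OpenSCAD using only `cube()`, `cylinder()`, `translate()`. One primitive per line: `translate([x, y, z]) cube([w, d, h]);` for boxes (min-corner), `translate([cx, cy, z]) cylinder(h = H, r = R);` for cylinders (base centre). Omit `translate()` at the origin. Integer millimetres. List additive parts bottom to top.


translate([100, 100, 0]) cylinder(h = 120, r = 100);
translate([40, 40, 120]) cube([120, 120, 120]);
translate([60, 60, 240]) cube([80, 80, 80]);
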